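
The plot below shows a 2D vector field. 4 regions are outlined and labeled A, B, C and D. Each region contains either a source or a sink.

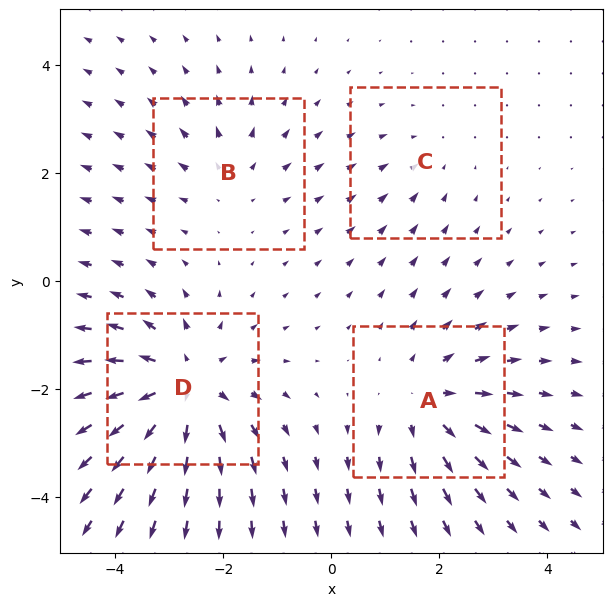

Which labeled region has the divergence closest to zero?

C

Divergence at each region's feature centre — A: about +4, B: about +3, C: about -2, D: about +7. Region C is closest to zero.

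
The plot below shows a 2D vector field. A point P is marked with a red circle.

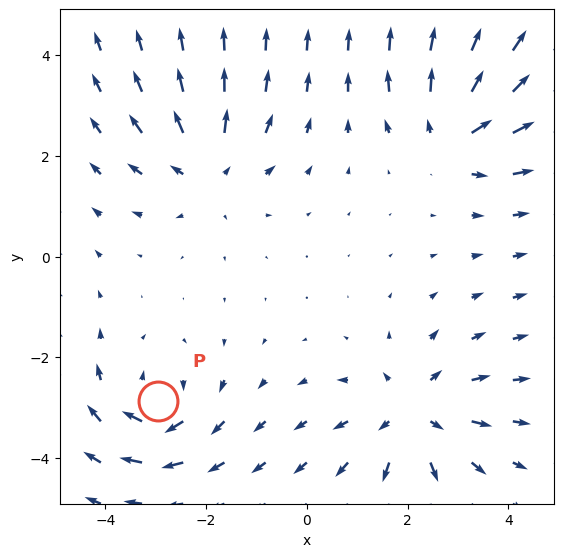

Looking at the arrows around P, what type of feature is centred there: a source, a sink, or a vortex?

At P (-3.0, -2.9) the arrows circulate clockwise. Divergence ≈0, curl about -5 — near-zero divergence with nonzero curl is a vortex.

vortex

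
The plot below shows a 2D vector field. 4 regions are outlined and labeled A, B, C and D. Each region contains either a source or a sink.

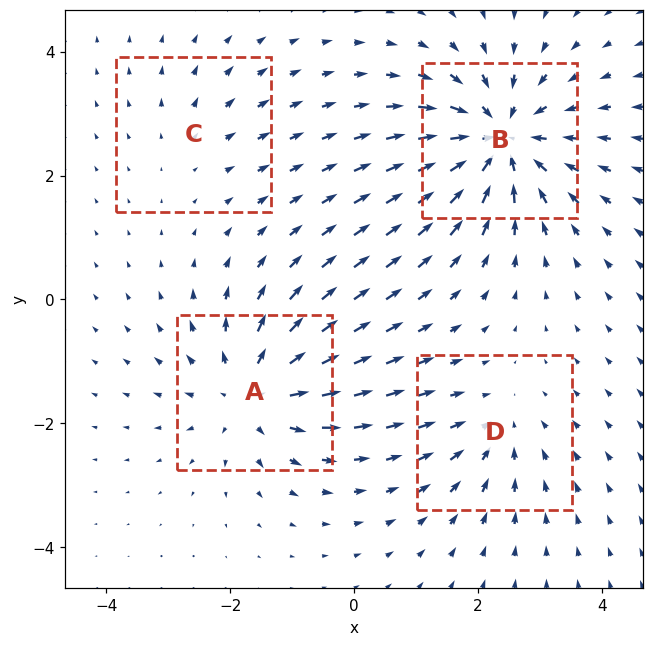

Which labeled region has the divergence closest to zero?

Divergence at each region's feature centre — A: about +5, B: about -7, C: about +2, D: about -3. Region C is closest to zero.

C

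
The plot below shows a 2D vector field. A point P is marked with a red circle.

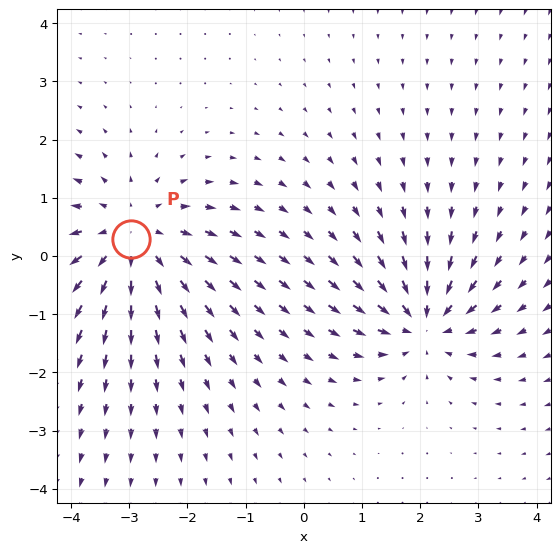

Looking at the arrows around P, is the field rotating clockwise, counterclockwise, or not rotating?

Near P at (-3.0, 0.3) the arrows show no circulation. The curl there is ≈0.

not rotating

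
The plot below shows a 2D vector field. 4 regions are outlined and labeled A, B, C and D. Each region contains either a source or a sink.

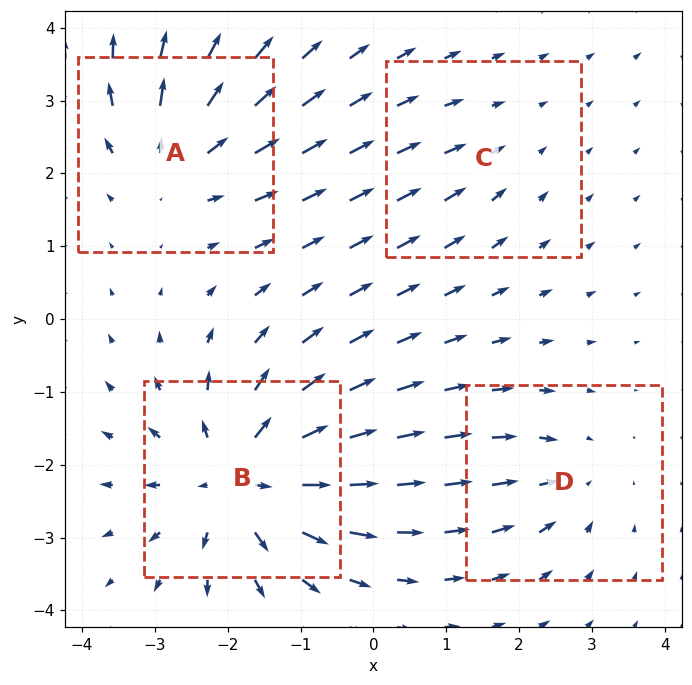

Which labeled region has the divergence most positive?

Divergence at each region's feature centre — A: about +5, B: about +7, C: about -2, D: about -3. Region B is most positive.

B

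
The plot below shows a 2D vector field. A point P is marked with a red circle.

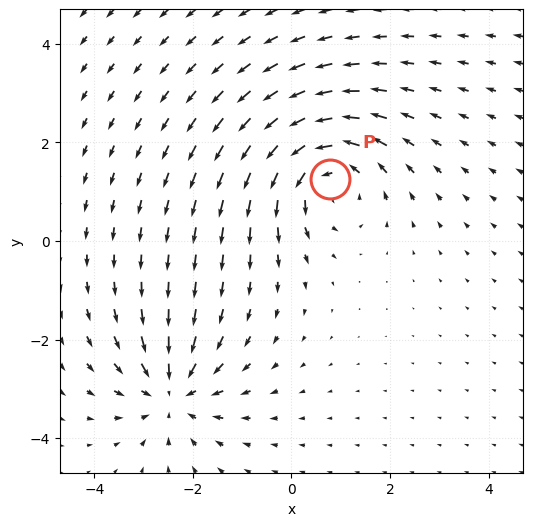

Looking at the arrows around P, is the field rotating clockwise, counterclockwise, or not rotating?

Near P at (0.8, 1.2) the arrows circulate counterclockwise. The curl (z-component) there is about +4; positive curl means counterclockwise rotation.

counterclockwise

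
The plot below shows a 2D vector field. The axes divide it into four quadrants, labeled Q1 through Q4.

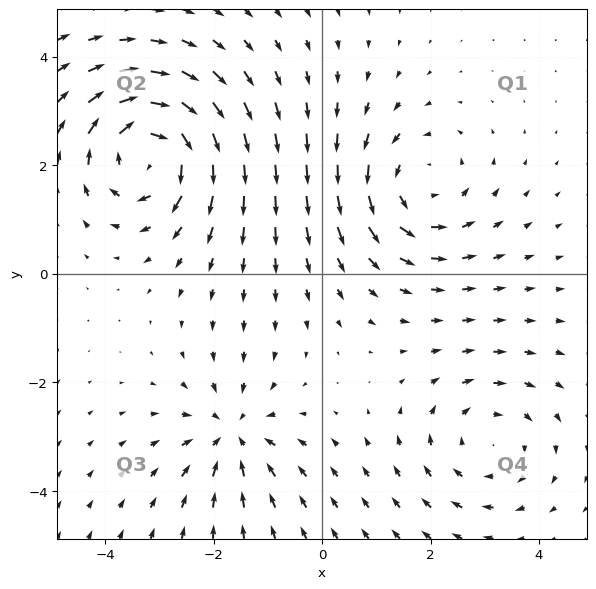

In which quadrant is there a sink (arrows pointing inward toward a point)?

The sink sits at approximately (-1.7, -3.0), which lies in quadrant Q3. The divergence there is about -3, negative as expected for a sink.

Q3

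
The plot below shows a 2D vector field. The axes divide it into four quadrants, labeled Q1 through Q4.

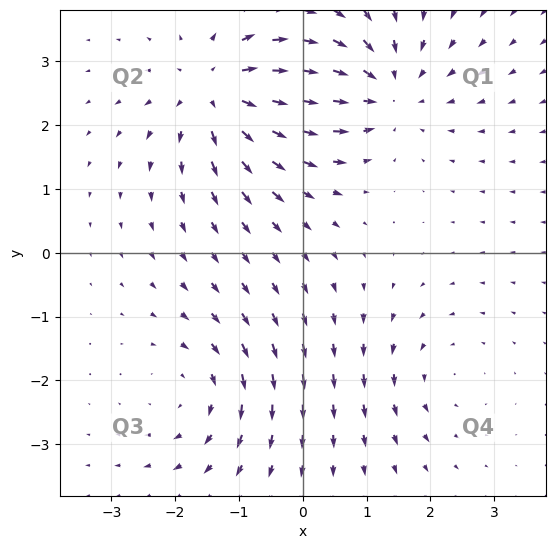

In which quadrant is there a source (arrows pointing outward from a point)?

Q2

The source sits at approximately (-1.3, 2.5), which lies in quadrant Q2. The divergence there is about +5, positive as expected for a source.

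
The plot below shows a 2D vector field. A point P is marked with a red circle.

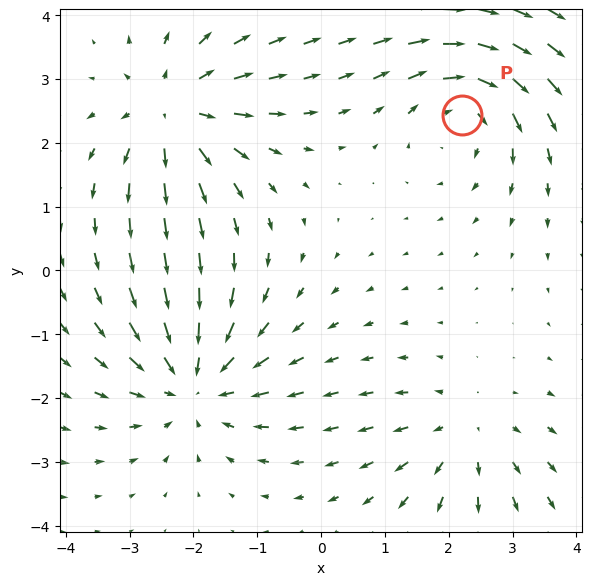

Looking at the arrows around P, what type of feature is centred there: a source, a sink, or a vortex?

At P (2.2, 2.4) the arrows circulate clockwise. Divergence ≈0, curl about -4 — near-zero divergence with nonzero curl is a vortex.

vortex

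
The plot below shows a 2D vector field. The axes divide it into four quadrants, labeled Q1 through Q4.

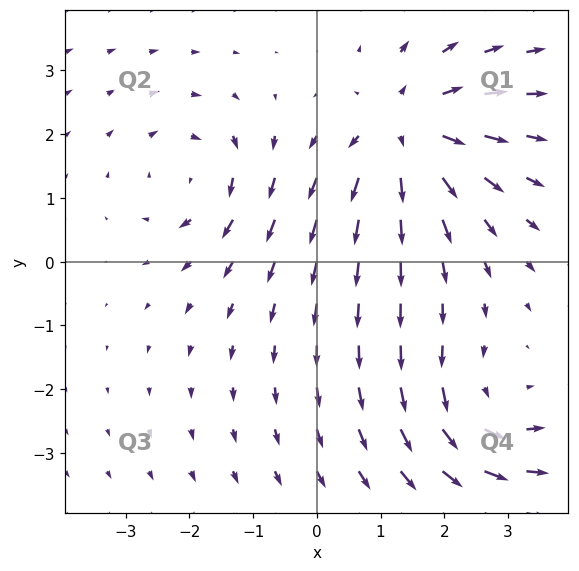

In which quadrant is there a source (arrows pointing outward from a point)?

Q1

The source sits at approximately (1.4, 2.0), which lies in quadrant Q1. The divergence there is about +5, positive as expected for a source.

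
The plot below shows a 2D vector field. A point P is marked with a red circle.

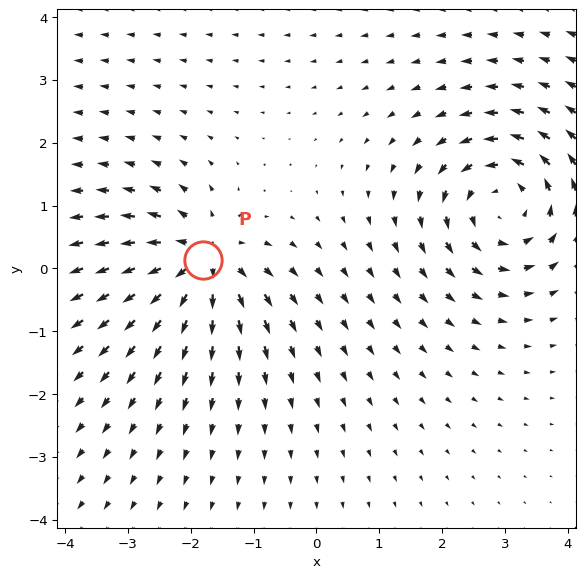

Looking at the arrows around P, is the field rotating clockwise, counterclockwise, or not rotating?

Near P at (-1.8, 0.1) the arrows show no circulation. The curl there is ≈0.

not rotating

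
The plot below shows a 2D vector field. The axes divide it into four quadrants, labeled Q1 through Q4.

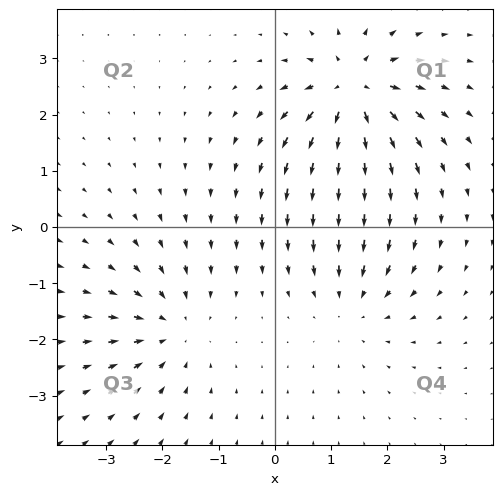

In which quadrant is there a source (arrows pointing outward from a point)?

Q1

The source sits at approximately (1.4, 2.4), which lies in quadrant Q1. The divergence there is about +6, positive as expected for a source.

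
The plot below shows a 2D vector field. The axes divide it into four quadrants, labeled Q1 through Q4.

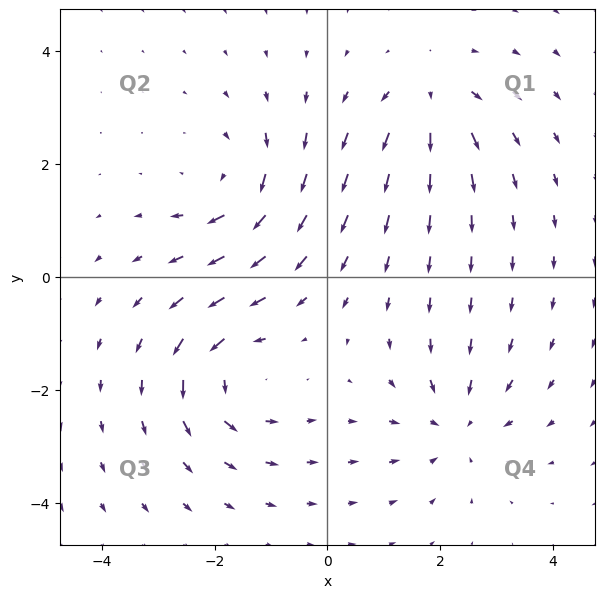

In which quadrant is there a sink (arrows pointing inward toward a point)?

The sink sits at approximately (2.3, -2.6), which lies in quadrant Q4. The divergence there is about -4, negative as expected for a sink.

Q4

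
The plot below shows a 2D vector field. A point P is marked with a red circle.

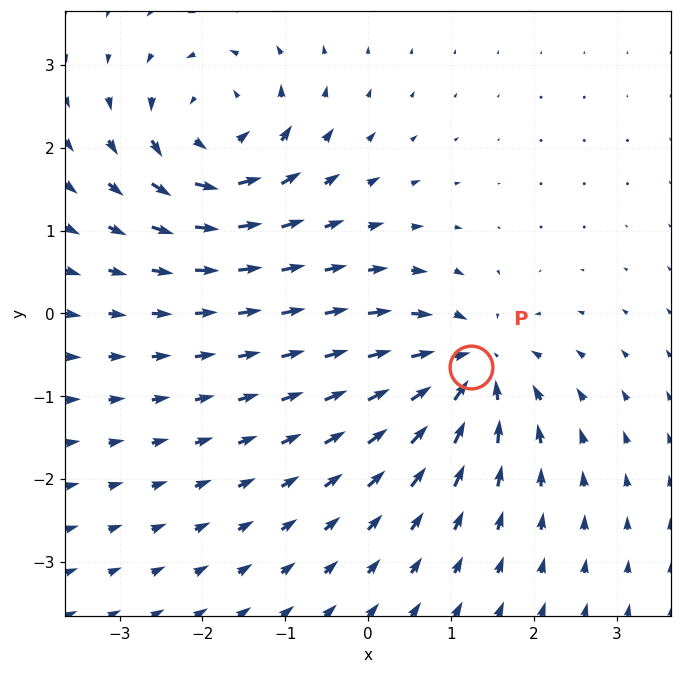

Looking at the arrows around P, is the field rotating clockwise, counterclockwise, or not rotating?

Near P at (1.2, -0.6) the arrows show no circulation. The curl there is ≈0.

not rotating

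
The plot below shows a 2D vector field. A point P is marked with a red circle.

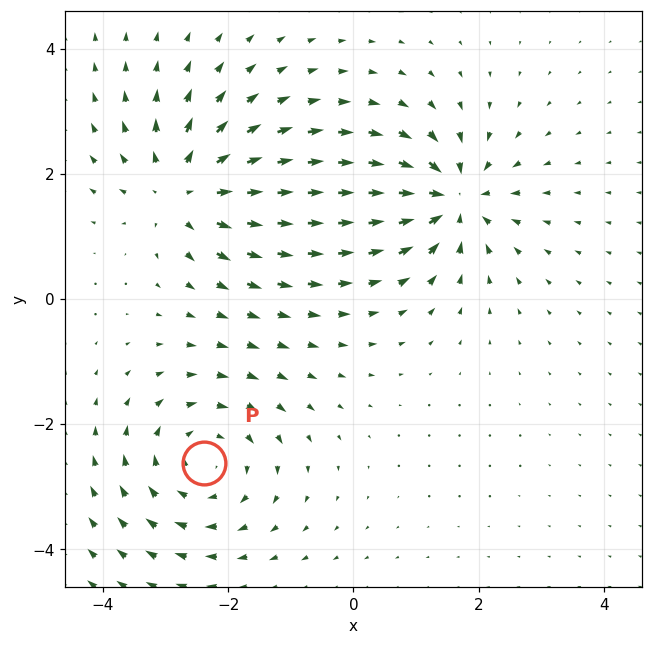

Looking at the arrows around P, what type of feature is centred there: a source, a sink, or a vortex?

vortex

At P (-2.4, -2.6) the arrows circulate clockwise. Divergence ≈0, curl about -4 — near-zero divergence with nonzero curl is a vortex.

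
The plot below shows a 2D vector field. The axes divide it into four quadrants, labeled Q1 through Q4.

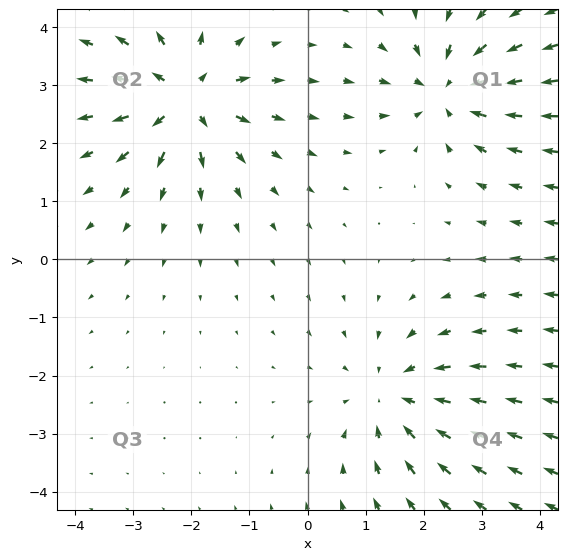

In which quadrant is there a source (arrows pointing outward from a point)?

Q2

The source sits at approximately (-2.1, 2.8), which lies in quadrant Q2. The divergence there is about +5, positive as expected for a source.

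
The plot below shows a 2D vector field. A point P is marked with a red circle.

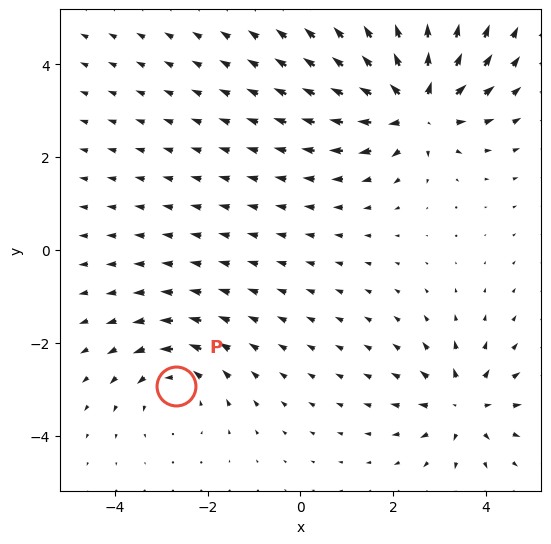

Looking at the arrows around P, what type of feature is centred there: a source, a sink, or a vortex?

At P (-2.7, -2.9) the arrows circulate counterclockwise. Divergence ≈0, curl about +3 — near-zero divergence with nonzero curl is a vortex.

vortex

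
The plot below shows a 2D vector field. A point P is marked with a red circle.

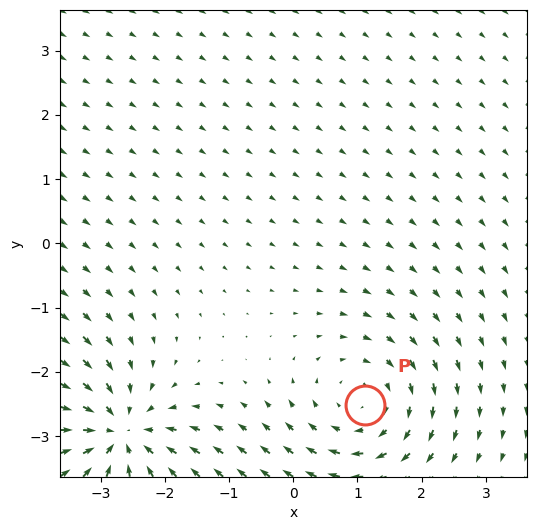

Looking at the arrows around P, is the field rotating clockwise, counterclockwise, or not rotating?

clockwise

Near P at (1.1, -2.5) the arrows circulate clockwise. The curl (z-component) there is about -3; negative curl means clockwise rotation.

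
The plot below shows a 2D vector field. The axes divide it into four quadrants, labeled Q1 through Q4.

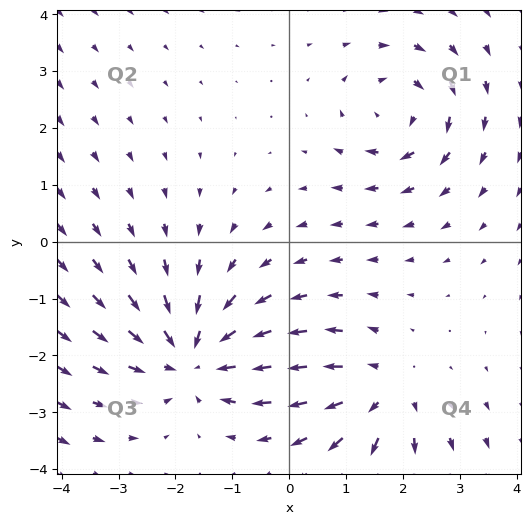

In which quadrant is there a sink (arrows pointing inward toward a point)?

The sink sits at approximately (-1.7, -2.0), which lies in quadrant Q3. The divergence there is about -4, negative as expected for a sink.

Q3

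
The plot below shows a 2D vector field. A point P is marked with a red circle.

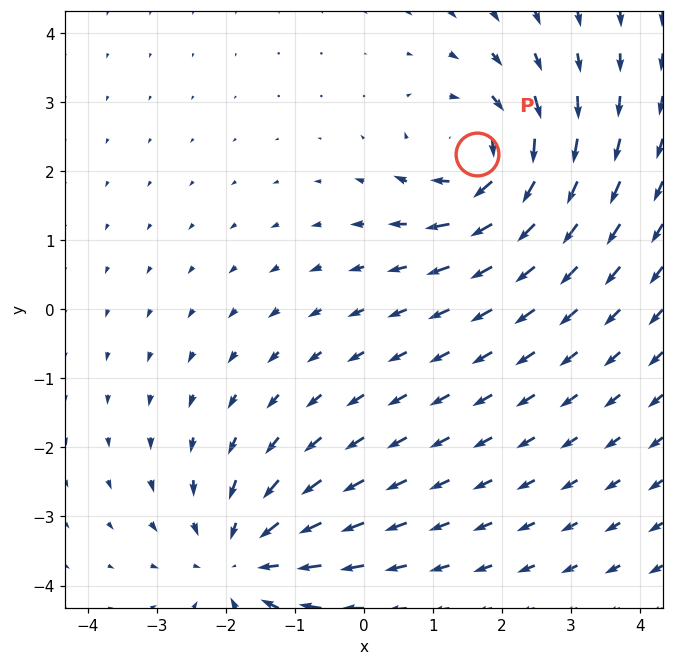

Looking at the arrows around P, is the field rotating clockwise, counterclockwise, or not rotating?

Near P at (1.6, 2.3) the arrows circulate clockwise. The curl (z-component) there is about -5; negative curl means clockwise rotation.

clockwise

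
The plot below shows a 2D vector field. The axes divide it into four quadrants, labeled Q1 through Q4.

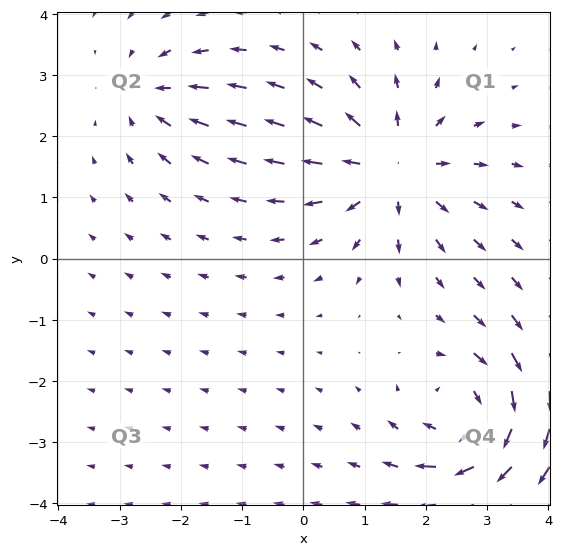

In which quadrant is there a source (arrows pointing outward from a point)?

Q1

The source sits at approximately (1.5, 1.5), which lies in quadrant Q1. The divergence there is about +5, positive as expected for a source.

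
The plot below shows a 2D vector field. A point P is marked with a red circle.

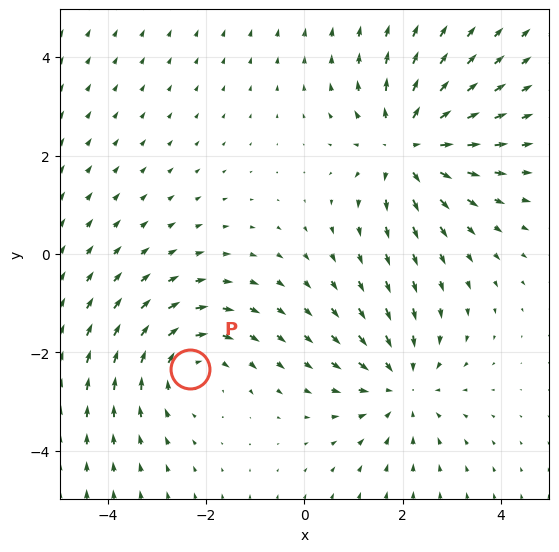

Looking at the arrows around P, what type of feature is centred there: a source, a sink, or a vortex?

vortex

At P (-2.3, -2.3) the arrows circulate clockwise. Divergence ≈0, curl about -2 — near-zero divergence with nonzero curl is a vortex.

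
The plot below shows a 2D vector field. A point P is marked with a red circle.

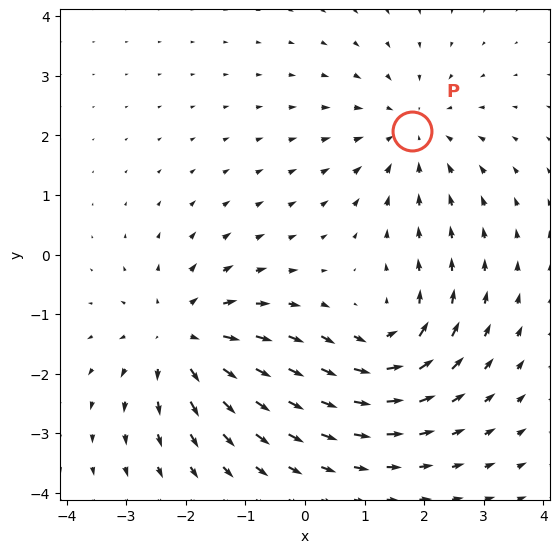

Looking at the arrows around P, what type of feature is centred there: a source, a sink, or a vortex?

sink

At P (1.8, 2.1) the arrows converge inward. Divergence about -3, curl ≈0 — negative divergence with near-zero curl is a sink.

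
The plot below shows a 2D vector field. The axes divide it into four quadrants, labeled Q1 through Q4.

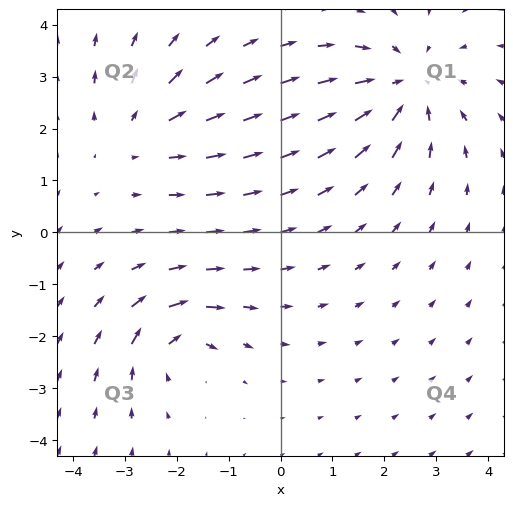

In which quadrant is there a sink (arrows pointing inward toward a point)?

The sink sits at approximately (2.4, 2.8), which lies in quadrant Q1. The divergence there is about -3, negative as expected for a sink.

Q1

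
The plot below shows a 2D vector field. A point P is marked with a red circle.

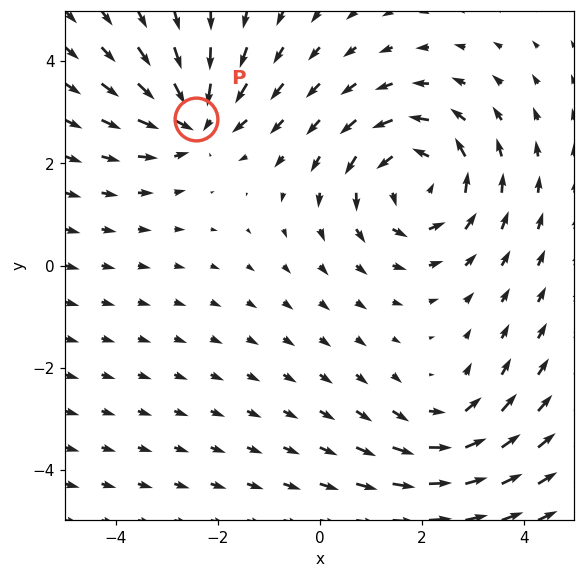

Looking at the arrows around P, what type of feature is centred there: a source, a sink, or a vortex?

At P (-2.4, 2.9) the arrows converge inward. Divergence about -4, curl ≈0 — negative divergence with near-zero curl is a sink.

sink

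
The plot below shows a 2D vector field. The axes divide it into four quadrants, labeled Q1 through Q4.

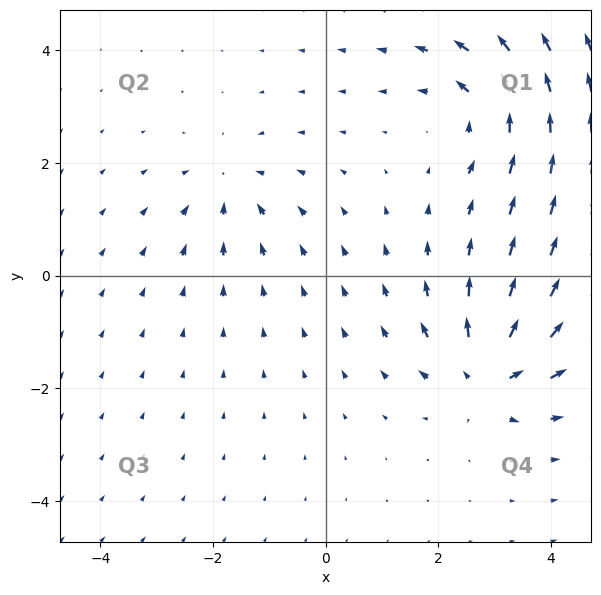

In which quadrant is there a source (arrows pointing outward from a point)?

Q4

The source sits at approximately (2.9, -1.8), which lies in quadrant Q4. The divergence there is about +5, positive as expected for a source.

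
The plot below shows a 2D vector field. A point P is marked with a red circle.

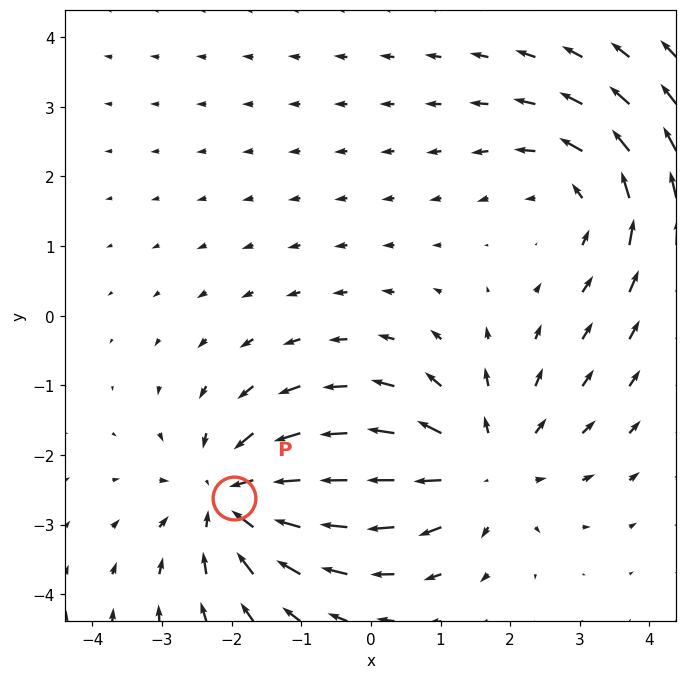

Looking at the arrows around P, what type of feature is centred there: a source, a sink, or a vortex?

sink

At P (-2.0, -2.6) the arrows converge inward. Divergence about -4, curl ≈0 — negative divergence with near-zero curl is a sink.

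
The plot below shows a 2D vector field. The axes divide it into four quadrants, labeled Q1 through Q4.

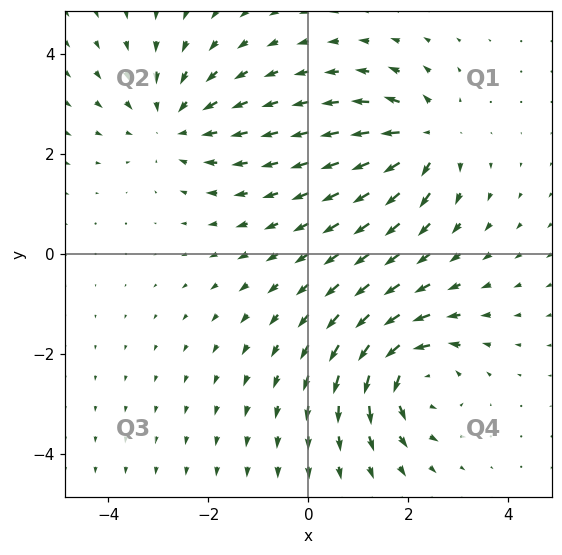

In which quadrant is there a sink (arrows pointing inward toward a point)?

The sink sits at approximately (-2.7, 2.6), which lies in quadrant Q2. The divergence there is about -3, negative as expected for a sink.

Q2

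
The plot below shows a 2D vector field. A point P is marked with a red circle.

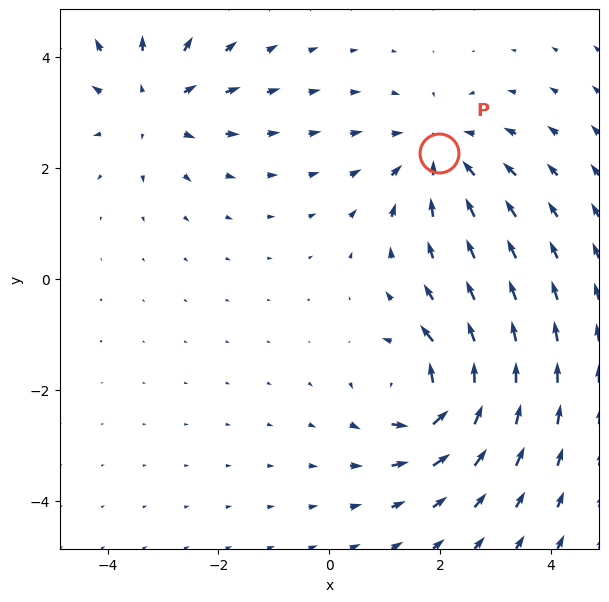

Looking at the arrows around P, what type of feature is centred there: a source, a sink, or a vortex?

At P (2.0, 2.3) the arrows converge inward. Divergence about -4, curl ≈0 — negative divergence with near-zero curl is a sink.

sink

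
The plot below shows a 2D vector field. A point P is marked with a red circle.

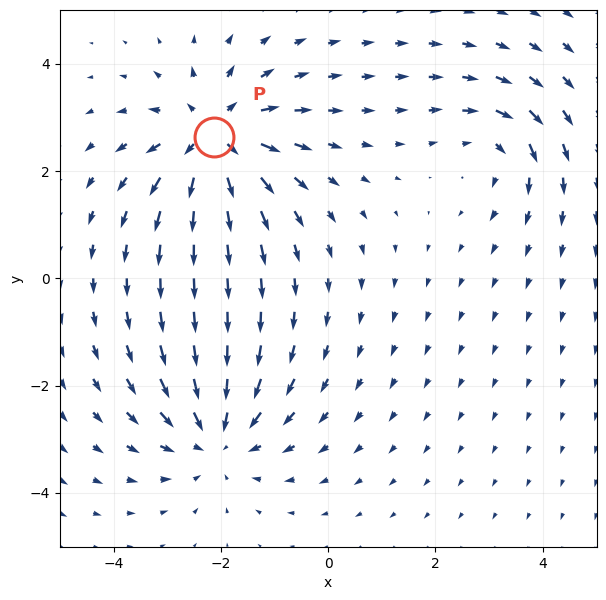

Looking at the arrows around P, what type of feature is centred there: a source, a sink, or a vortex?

source

At P (-2.1, 2.6) the arrows spread outward. Divergence about +5, curl ≈0 — positive divergence with near-zero curl is a source.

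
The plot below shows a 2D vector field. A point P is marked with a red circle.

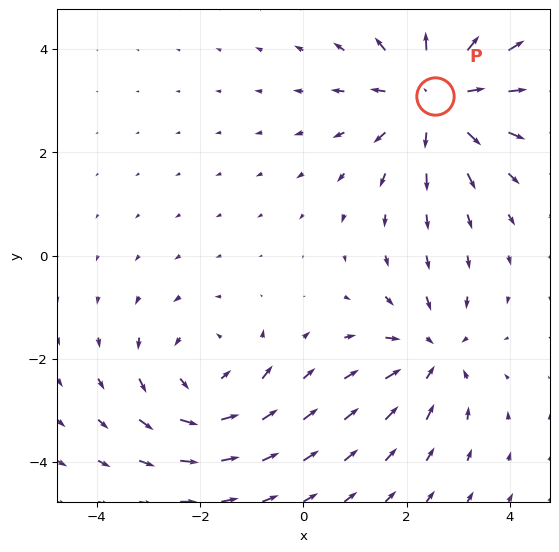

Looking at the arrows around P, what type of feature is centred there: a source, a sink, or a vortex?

At P (2.5, 3.1) the arrows spread outward. Divergence about +4, curl ≈0 — positive divergence with near-zero curl is a source.

source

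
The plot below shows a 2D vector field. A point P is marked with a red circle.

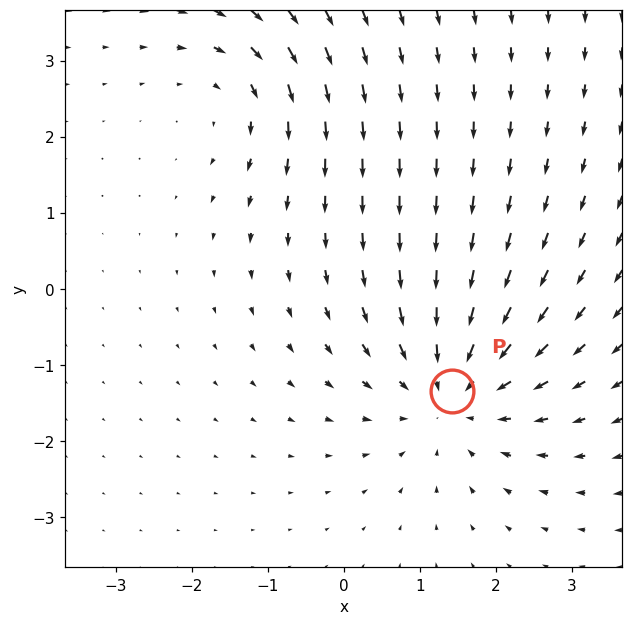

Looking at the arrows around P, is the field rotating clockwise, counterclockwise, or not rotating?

Near P at (1.4, -1.4) the arrows show no circulation. The curl there is ≈0.

not rotating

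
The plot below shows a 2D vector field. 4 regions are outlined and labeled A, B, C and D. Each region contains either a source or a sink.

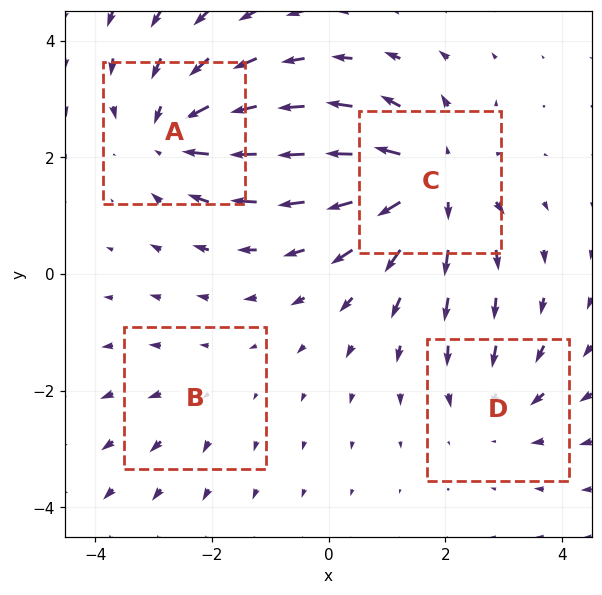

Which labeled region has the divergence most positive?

C

Divergence at each region's feature centre — A: about -5, B: about +2, C: about +6, D: about -3. Region C is most positive.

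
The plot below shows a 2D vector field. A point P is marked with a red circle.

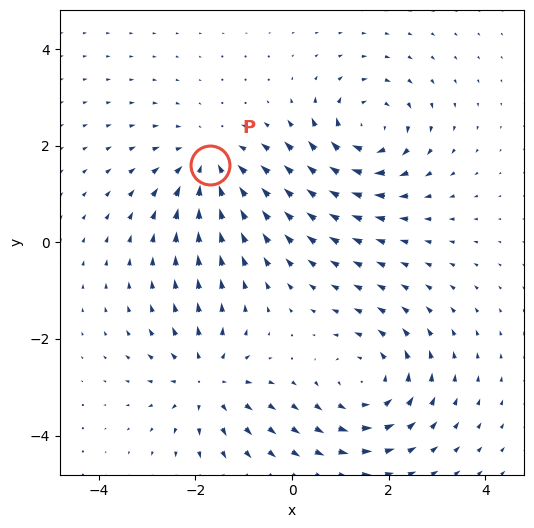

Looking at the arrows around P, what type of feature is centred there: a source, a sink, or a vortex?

sink

At P (-1.7, 1.6) the arrows converge inward. Divergence about -4, curl ≈0 — negative divergence with near-zero curl is a sink.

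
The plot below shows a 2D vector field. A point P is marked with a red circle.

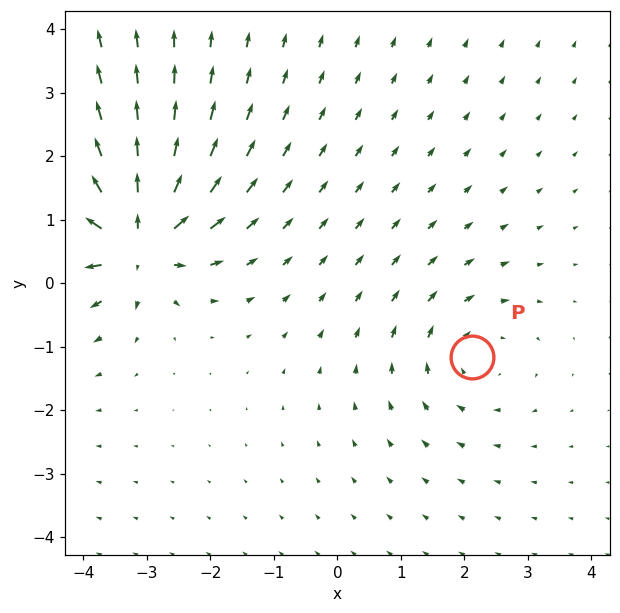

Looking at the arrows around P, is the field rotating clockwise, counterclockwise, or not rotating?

clockwise

Near P at (2.1, -1.2) the arrows circulate clockwise. The curl (z-component) there is about -3; negative curl means clockwise rotation.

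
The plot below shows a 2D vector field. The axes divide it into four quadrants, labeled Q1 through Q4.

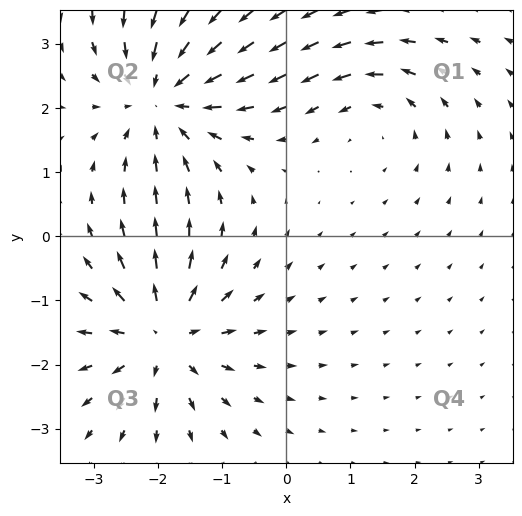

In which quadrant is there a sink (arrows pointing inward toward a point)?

The sink sits at approximately (-1.9, 2.2), which lies in quadrant Q2. The divergence there is about -4, negative as expected for a sink.

Q2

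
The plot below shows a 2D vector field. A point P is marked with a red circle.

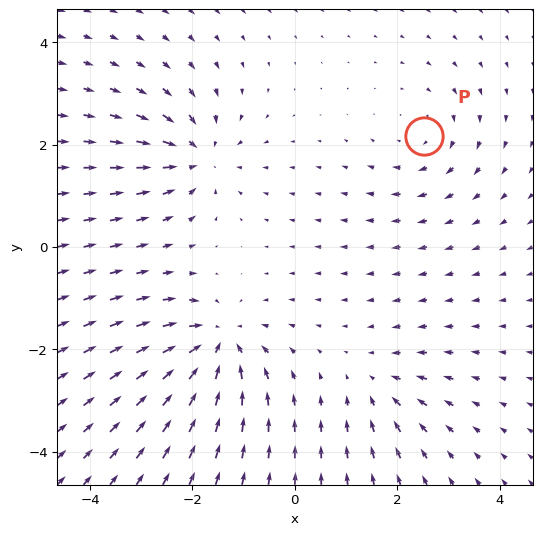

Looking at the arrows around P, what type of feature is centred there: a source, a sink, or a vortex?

vortex

At P (2.5, 2.2) the arrows circulate clockwise. Divergence ≈0, curl about -3 — near-zero divergence with nonzero curl is a vortex.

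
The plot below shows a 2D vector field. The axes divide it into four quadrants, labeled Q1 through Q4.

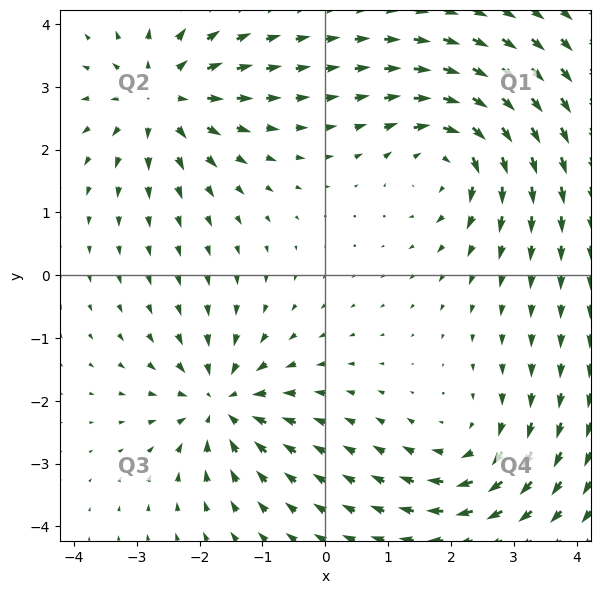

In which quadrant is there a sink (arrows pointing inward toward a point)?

Q3

The sink sits at approximately (-1.7, -2.0), which lies in quadrant Q3. The divergence there is about -6, negative as expected for a sink.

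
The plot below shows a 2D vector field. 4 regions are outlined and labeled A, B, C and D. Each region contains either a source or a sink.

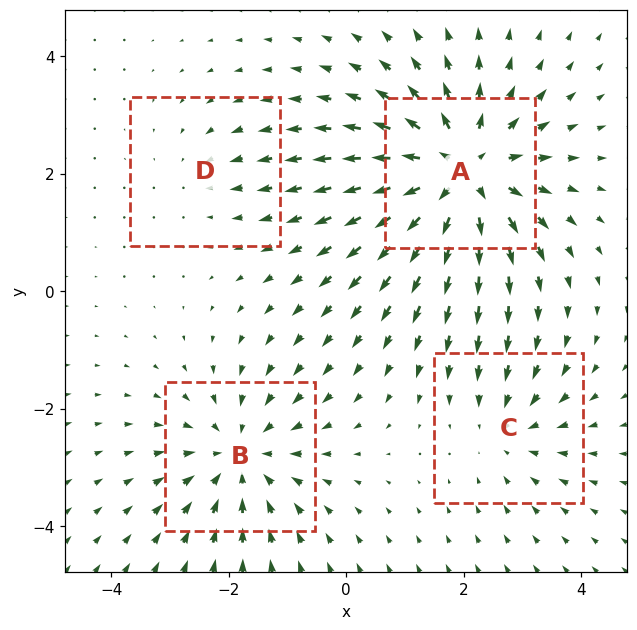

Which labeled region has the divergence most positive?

Divergence at each region's feature centre — A: about +7, B: about -4, C: about -3, D: about -2. Region A is most positive.

A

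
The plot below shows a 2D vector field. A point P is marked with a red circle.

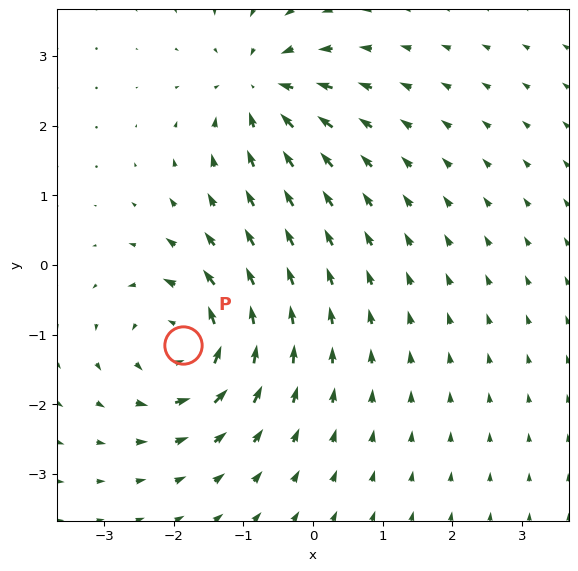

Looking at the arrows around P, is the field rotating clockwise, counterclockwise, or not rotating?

counterclockwise

Near P at (-1.9, -1.2) the arrows circulate counterclockwise. The curl (z-component) there is about +6; positive curl means counterclockwise rotation.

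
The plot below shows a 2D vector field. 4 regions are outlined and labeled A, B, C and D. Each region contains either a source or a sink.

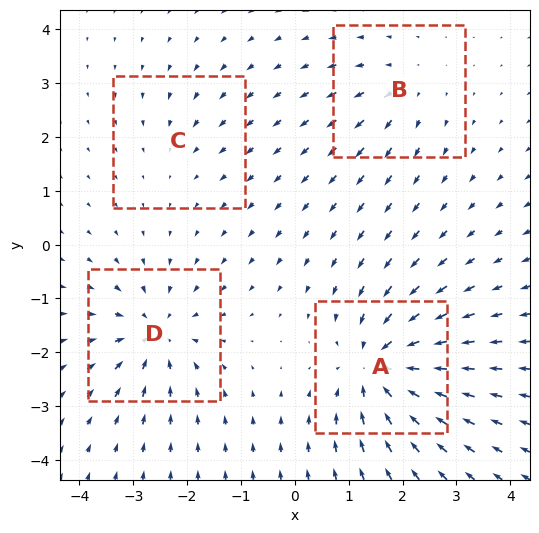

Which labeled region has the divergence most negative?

A

Divergence at each region's feature centre — A: about -8, B: about +3, C: about -2, D: about -6. Region A is most negative.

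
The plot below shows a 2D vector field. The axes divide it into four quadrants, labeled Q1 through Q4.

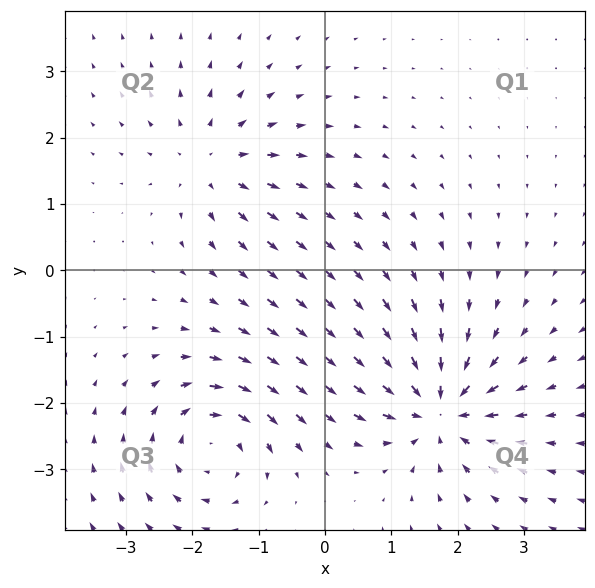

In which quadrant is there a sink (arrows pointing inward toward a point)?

Q4

The sink sits at approximately (1.7, -2.1), which lies in quadrant Q4. The divergence there is about -7, negative as expected for a sink.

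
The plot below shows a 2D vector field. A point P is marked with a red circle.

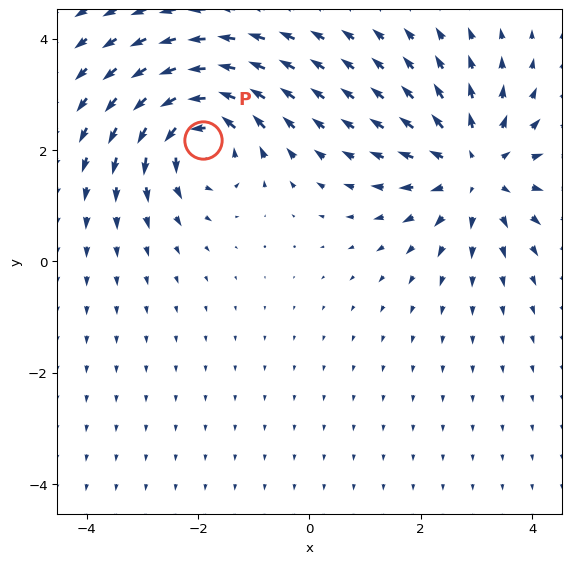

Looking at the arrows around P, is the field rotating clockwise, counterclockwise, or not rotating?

counterclockwise

Near P at (-1.9, 2.2) the arrows circulate counterclockwise. The curl (z-component) there is about +4; positive curl means counterclockwise rotation.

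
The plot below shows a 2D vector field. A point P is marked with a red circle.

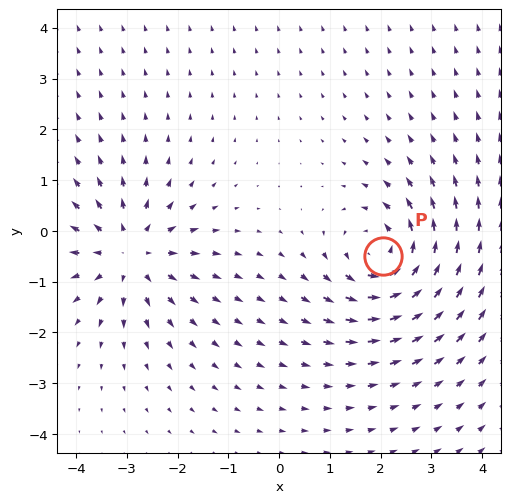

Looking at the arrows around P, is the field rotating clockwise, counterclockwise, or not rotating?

counterclockwise

Near P at (2.0, -0.5) the arrows circulate counterclockwise. The curl (z-component) there is about +5; positive curl means counterclockwise rotation.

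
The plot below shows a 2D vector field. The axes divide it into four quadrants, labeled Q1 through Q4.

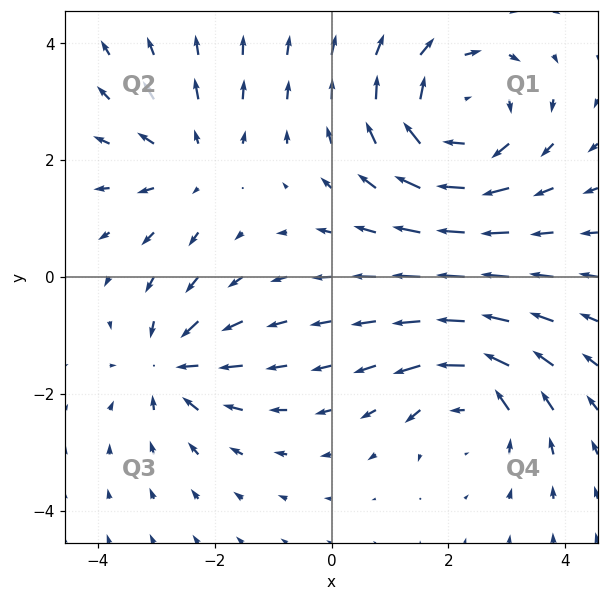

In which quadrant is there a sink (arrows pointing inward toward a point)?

The sink sits at approximately (-2.7, -1.5), which lies in quadrant Q3. The divergence there is about -4, negative as expected for a sink.

Q3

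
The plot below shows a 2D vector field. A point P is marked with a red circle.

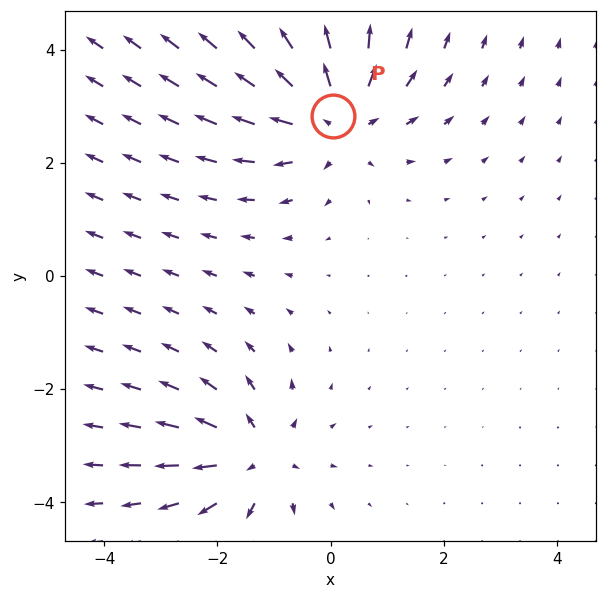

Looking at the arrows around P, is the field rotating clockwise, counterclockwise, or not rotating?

not rotating

Near P at (0.0, 2.8) the arrows show no circulation. The curl there is ≈0.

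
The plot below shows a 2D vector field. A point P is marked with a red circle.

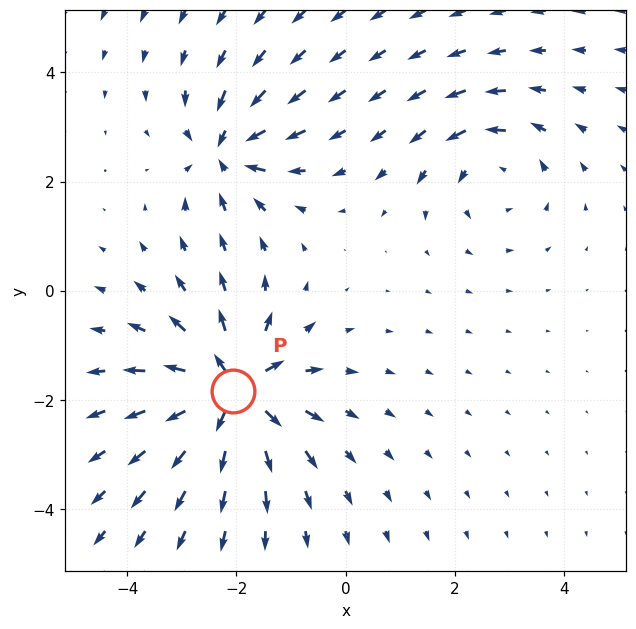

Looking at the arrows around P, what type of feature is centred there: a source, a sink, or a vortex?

At P (-2.1, -1.8) the arrows spread outward. Divergence about +7, curl ≈0 — positive divergence with near-zero curl is a source.

source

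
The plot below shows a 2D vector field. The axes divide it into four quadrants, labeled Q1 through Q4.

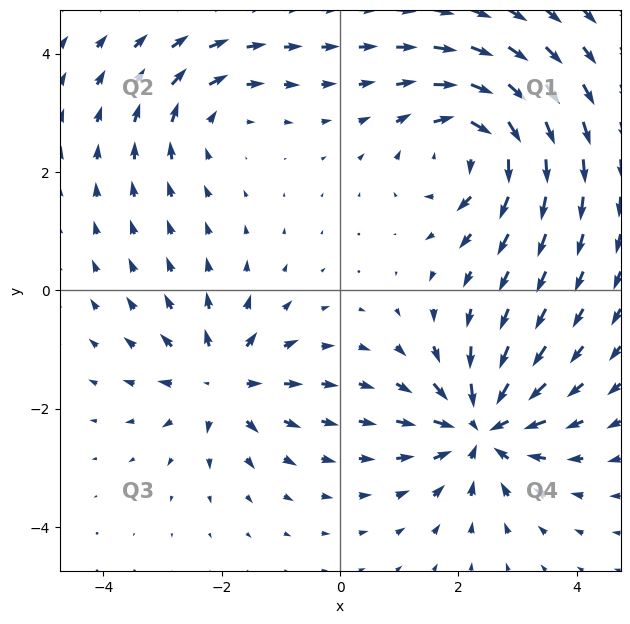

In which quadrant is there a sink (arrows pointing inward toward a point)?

Q4

The sink sits at approximately (2.4, -2.3), which lies in quadrant Q4. The divergence there is about -6, negative as expected for a sink.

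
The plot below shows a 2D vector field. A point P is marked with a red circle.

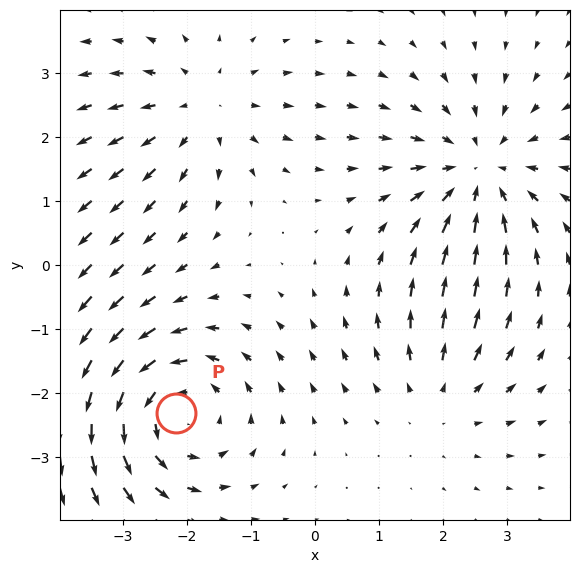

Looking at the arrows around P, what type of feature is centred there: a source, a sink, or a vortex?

At P (-2.2, -2.3) the arrows circulate counterclockwise. Divergence ≈0, curl about +4 — near-zero divergence with nonzero curl is a vortex.

vortex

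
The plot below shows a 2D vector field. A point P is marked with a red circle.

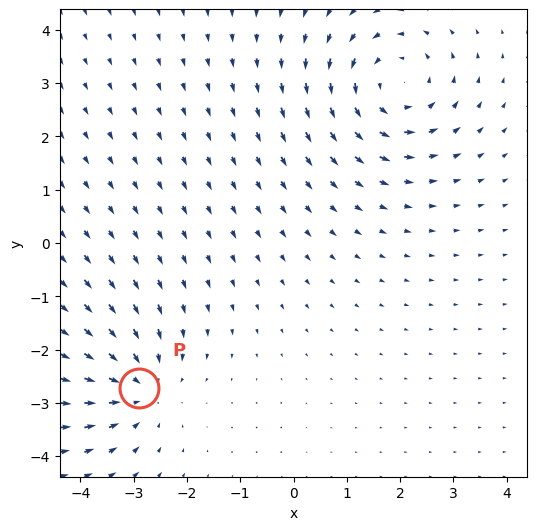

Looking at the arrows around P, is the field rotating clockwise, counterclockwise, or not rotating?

not rotating

Near P at (-2.9, -2.7) the arrows show no circulation. The curl there is ≈0.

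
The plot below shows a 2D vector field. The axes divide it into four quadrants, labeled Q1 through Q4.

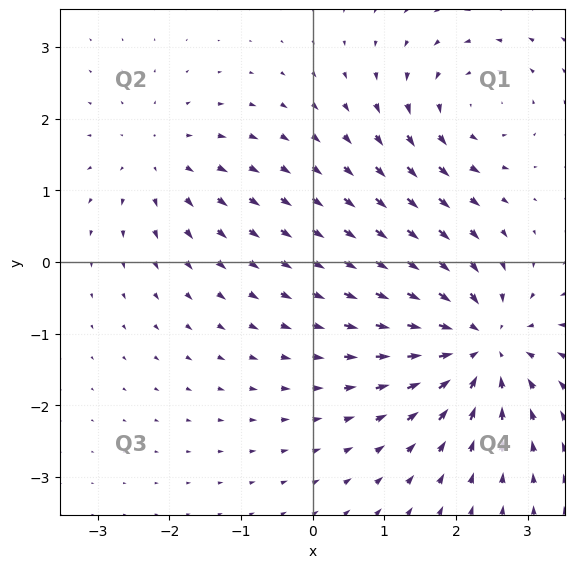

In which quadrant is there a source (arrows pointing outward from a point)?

The source sits at approximately (-2.1, 1.4), which lies in quadrant Q2. The divergence there is about +3, positive as expected for a source.

Q2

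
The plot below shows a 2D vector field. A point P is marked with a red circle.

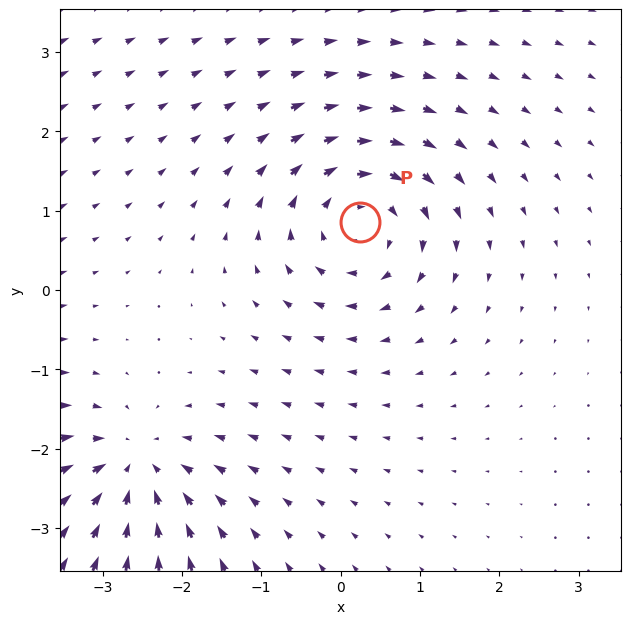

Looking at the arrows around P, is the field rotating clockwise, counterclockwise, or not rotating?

clockwise

Near P at (0.2, 0.9) the arrows circulate clockwise. The curl (z-component) there is about -4; negative curl means clockwise rotation.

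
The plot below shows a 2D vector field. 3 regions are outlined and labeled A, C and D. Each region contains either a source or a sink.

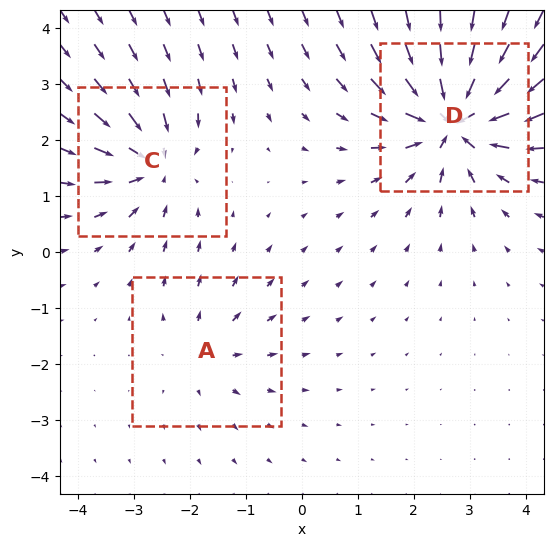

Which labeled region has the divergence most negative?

D

Divergence at each region's feature centre — A: about +2, C: about -4, D: about -7. Region D is most negative.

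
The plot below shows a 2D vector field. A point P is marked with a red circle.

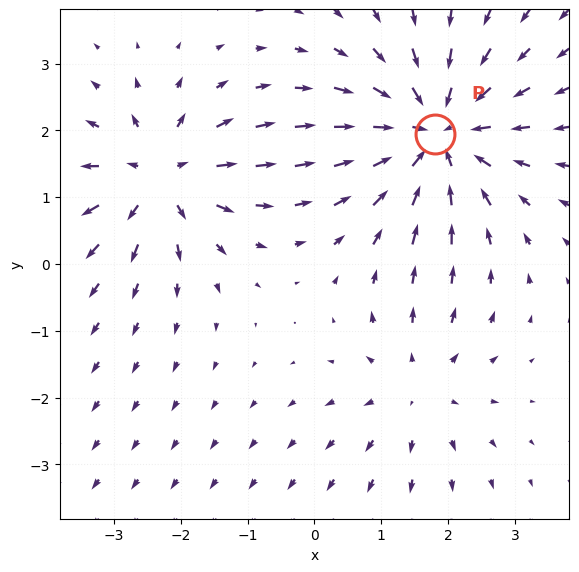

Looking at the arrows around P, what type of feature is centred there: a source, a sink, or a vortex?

sink

At P (1.8, 1.9) the arrows converge inward. Divergence about -5, curl ≈0 — negative divergence with near-zero curl is a sink.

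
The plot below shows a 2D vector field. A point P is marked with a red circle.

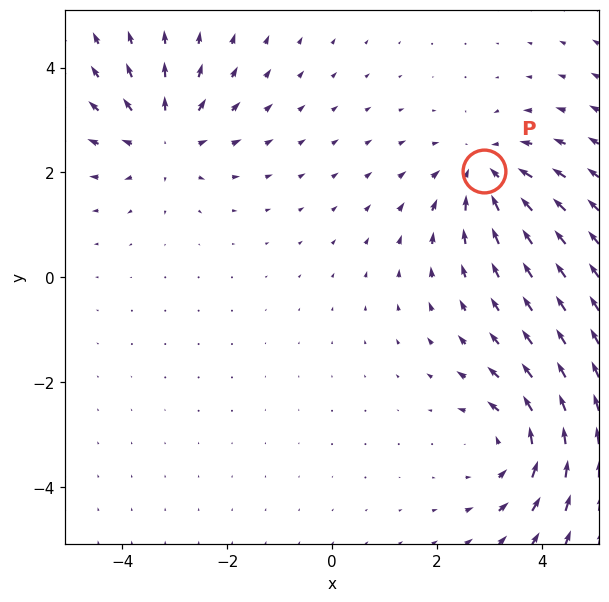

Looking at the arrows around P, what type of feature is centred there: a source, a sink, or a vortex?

At P (2.9, 2.0) the arrows converge inward. Divergence about -3, curl ≈0 — negative divergence with near-zero curl is a sink.

sink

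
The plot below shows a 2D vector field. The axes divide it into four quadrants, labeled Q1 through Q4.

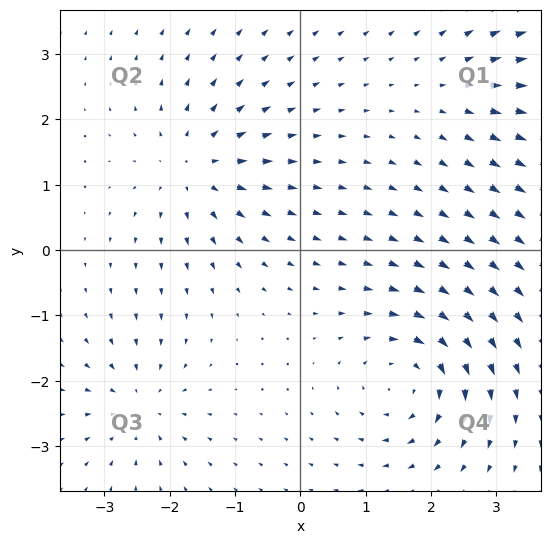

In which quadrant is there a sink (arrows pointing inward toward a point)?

Q3

The sink sits at approximately (-2.5, -2.4), which lies in quadrant Q3. The divergence there is about -4, negative as expected for a sink.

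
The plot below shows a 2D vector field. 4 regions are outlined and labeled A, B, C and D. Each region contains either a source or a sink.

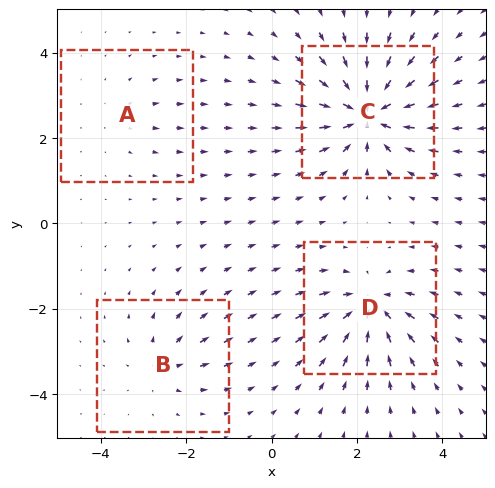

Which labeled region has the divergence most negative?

Divergence at each region's feature centre — A: about +2, B: about +4, C: about -9, D: about -7. Region C is most negative.

C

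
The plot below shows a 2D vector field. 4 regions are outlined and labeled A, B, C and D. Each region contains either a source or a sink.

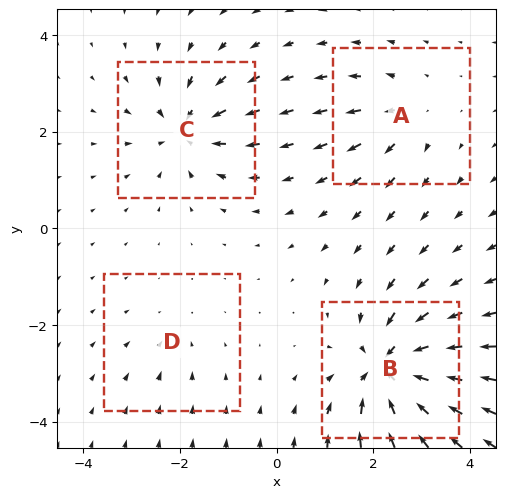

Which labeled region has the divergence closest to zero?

D

Divergence at each region's feature centre — A: about +4, B: about -8, C: about -6, D: about -2. Region D is closest to zero.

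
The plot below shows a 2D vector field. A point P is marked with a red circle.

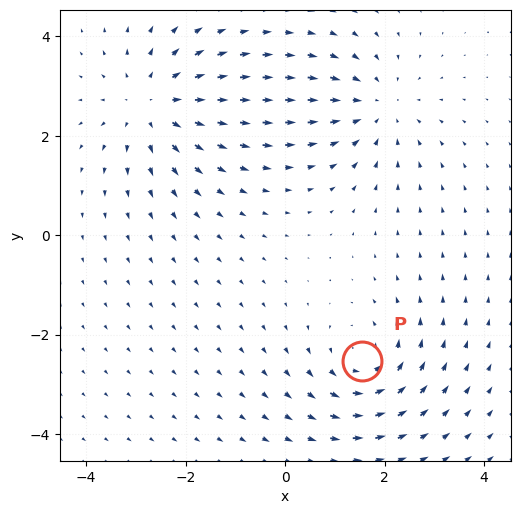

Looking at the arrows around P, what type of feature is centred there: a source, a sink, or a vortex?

vortex

At P (1.5, -2.5) the arrows circulate counterclockwise. Divergence ≈0, curl about +4 — near-zero divergence with nonzero curl is a vortex.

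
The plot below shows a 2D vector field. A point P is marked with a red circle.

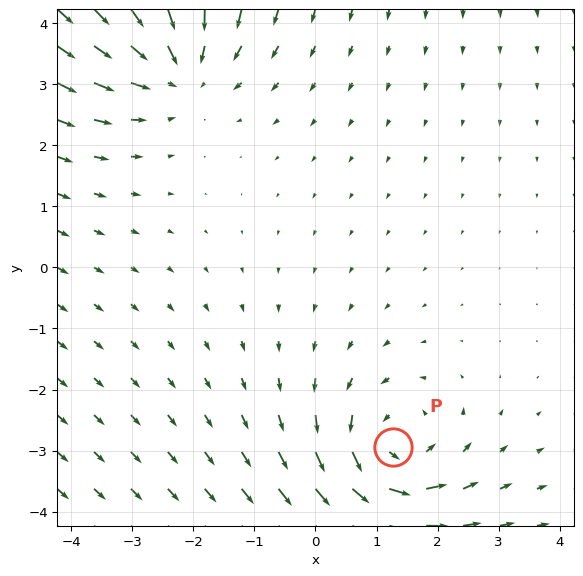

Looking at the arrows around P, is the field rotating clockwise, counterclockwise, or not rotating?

Near P at (1.3, -2.9) the arrows circulate counterclockwise. The curl (z-component) there is about +3; positive curl means counterclockwise rotation.

counterclockwise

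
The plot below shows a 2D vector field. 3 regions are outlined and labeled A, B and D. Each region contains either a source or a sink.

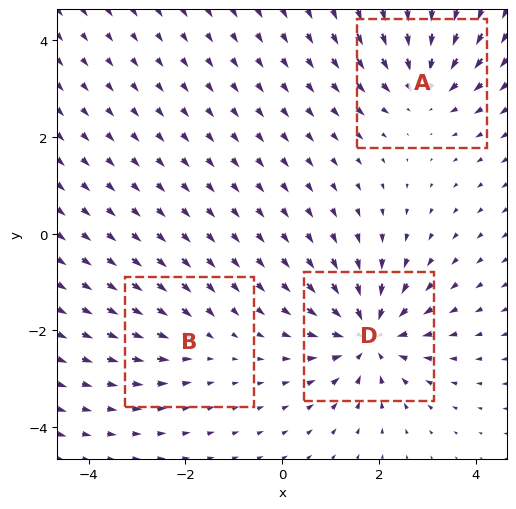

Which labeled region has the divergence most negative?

Divergence at each region's feature centre — A: about -4, B: about -2, D: about -5. Region D is most negative.

D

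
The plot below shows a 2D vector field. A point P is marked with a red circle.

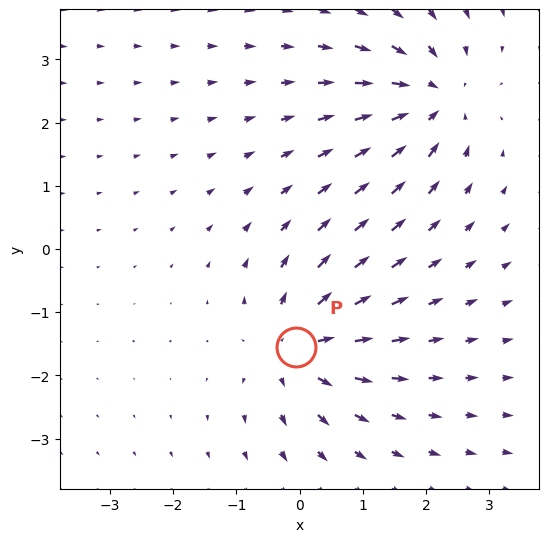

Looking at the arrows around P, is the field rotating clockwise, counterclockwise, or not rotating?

not rotating

Near P at (-0.1, -1.6) the arrows show no circulation. The curl there is ≈0.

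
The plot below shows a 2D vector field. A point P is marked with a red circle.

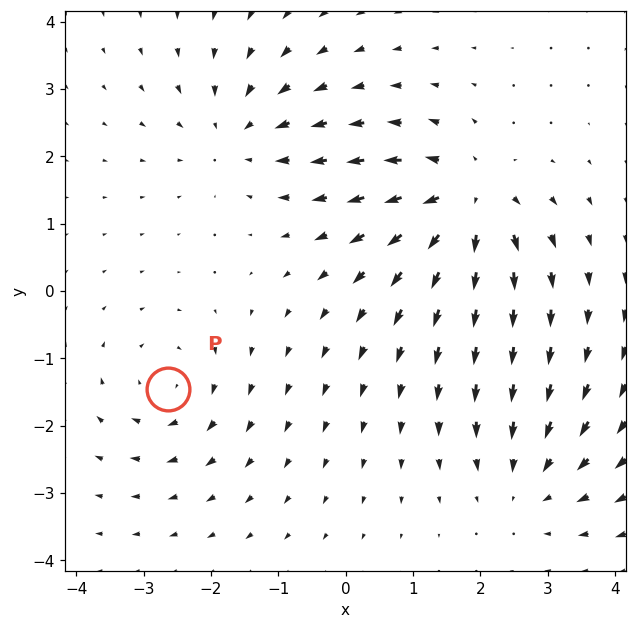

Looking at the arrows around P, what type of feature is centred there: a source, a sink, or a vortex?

vortex

At P (-2.6, -1.5) the arrows circulate clockwise. Divergence ≈0, curl about -3 — near-zero divergence with nonzero curl is a vortex.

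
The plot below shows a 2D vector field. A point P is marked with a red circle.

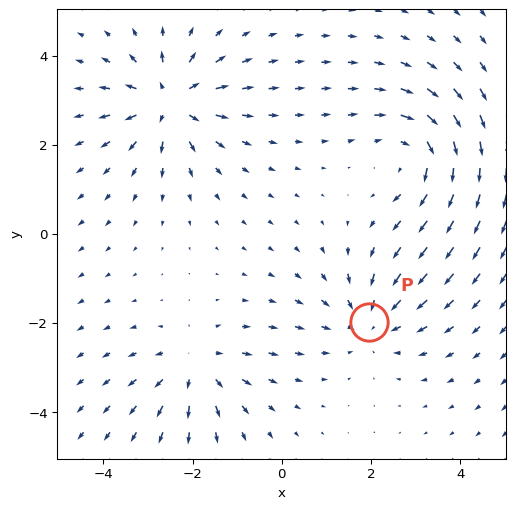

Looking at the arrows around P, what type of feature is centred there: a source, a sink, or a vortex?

At P (2.0, -2.0) the arrows converge inward. Divergence about -3, curl ≈0 — negative divergence with near-zero curl is a sink.

sink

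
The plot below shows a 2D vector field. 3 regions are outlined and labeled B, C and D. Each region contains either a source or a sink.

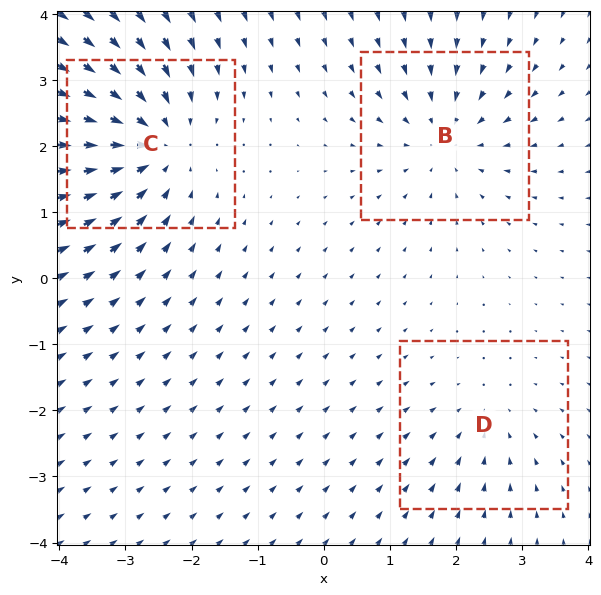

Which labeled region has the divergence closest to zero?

D

Divergence at each region's feature centre — B: about -3, C: about -5, D: about -2. Region D is closest to zero.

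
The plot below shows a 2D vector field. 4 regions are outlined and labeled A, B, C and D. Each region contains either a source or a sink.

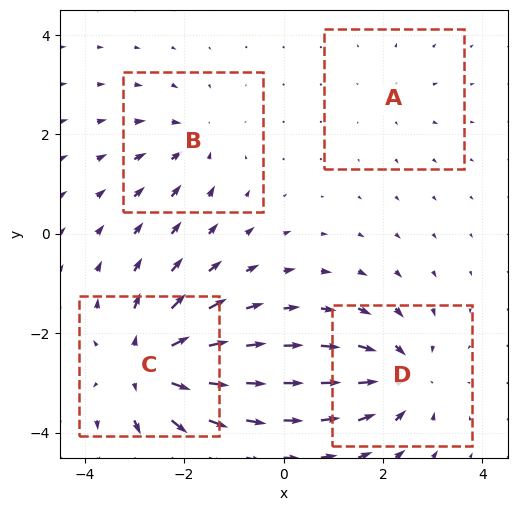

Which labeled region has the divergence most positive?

Divergence at each region's feature centre — A: about +2, B: about -4, C: about +7, D: about -5. Region C is most positive.

C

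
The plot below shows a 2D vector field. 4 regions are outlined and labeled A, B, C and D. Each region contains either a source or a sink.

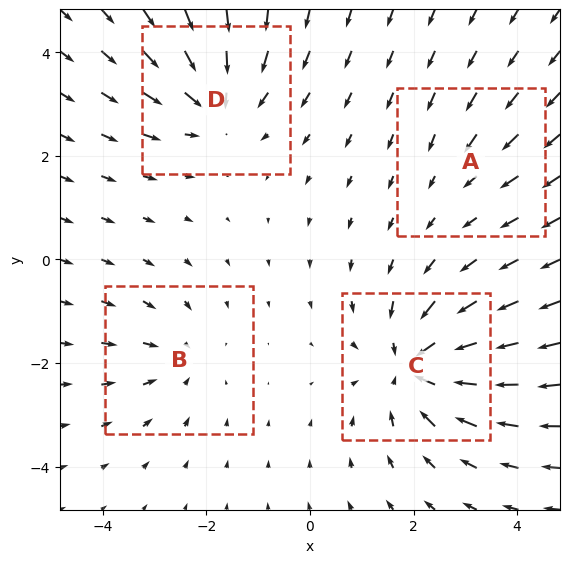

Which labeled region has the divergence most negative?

Divergence at each region's feature centre — A: about -2, B: about -3, C: about -6, D: about -5. Region C is most negative.

C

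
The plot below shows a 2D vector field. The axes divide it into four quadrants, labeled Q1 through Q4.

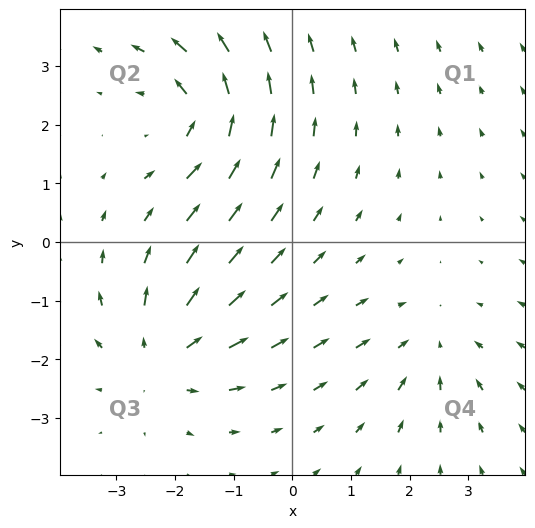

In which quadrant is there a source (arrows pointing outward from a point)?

Q3

The source sits at approximately (-2.2, -1.9), which lies in quadrant Q3. The divergence there is about +4, positive as expected for a source.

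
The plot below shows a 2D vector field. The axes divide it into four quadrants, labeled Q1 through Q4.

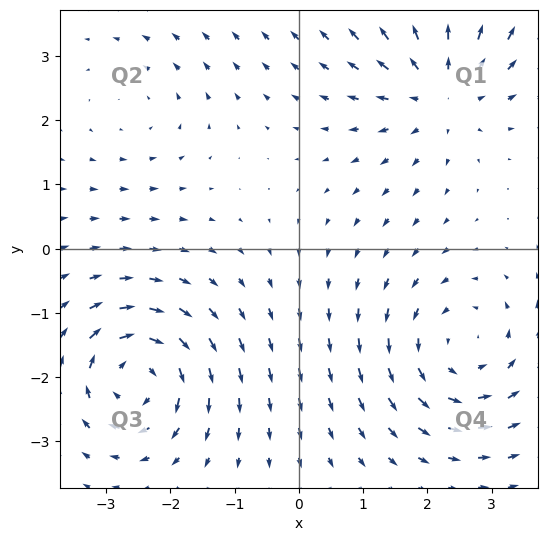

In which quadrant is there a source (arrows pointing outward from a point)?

Q1

The source sits at approximately (2.2, 2.5), which lies in quadrant Q1. The divergence there is about +4, positive as expected for a source.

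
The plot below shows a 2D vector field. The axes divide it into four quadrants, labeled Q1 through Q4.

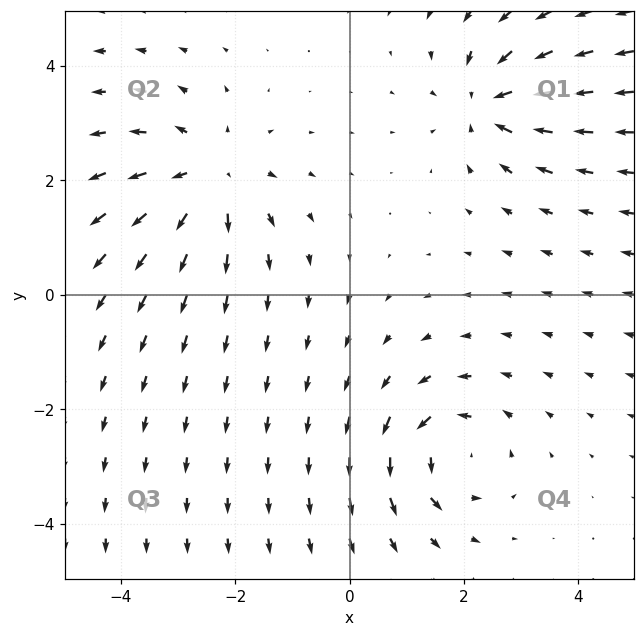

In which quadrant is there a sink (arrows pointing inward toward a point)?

The sink sits at approximately (2.4, 3.4), which lies in quadrant Q1. The divergence there is about -5, negative as expected for a sink.

Q1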